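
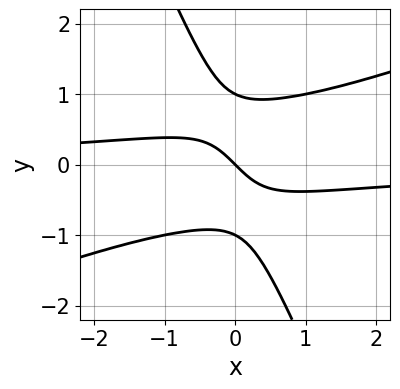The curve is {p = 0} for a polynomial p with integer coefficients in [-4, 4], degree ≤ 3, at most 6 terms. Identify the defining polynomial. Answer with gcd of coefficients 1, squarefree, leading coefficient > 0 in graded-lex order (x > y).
x^2*y - 2*x*y^2 - y^3 + x + y

deg p = 3. No degree-2 curve has this shape.
From the visible intercepts: among the integer gridlines, it crosses the y-axis at y ∈ {-1, 0, 1}; it crosses the x-axis at the gridline x = 0.
These observations pin down the coefficients.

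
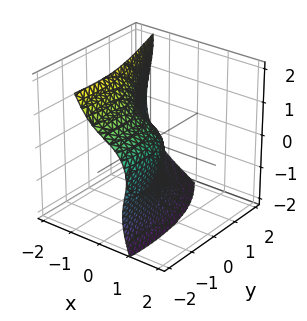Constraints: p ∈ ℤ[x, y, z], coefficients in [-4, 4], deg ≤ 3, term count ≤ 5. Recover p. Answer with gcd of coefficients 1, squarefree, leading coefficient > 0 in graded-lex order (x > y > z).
2*x^3 + 2*x*z^2 + z^3 + y^2 + 3*y

First, degree: no degree-2 surface has this shape, so deg p = 3.
Then, from the axis intercepts and sections: it crosses the y-axis at the gridline y = 0; it meets the z-axis at z = 0 (among the integer gridlines); one x-axis crossing is at x = 0.
Finally, matching integer coefficients to the picture gives p.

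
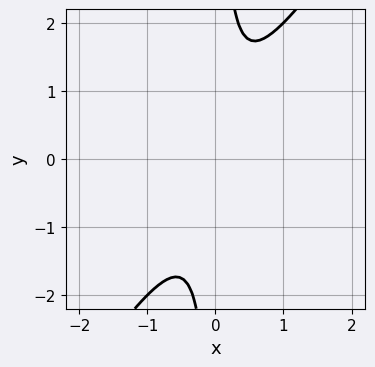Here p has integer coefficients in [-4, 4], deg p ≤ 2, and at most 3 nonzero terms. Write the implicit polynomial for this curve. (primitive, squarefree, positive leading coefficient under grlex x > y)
3*x^2 - 2*x*y + 1

The degree is 2 — no degree-1 curve has this shape.
Observable constraints: it misses every integer gridline on the y-axis; it misses every integer gridline on the x-axis.
Solving for integer coefficients yields p as stated.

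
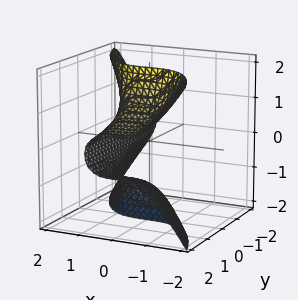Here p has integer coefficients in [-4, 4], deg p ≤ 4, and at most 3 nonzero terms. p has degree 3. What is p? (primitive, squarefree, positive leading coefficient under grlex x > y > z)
3*x^3 + 3*y*z^2 - 2

1. Degree: a generic line meets the surface in up to 3 points, so deg p = 3.
2. From the visible intercepts: no z-intercept at any integer in the box; no y-intercept at any integer in the box.
3. Solving for integer coefficients yields p as stated.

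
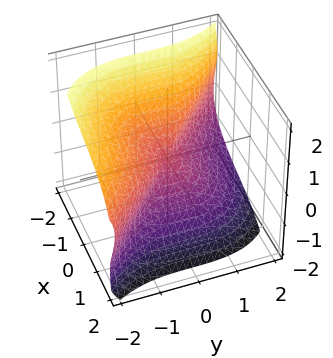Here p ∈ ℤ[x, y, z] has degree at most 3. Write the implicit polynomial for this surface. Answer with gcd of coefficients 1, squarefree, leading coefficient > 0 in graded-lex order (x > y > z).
x^3 + 2*x*z^2 + y^3 + 2*z^3

The degree is 3 — a generic line meets the surface in up to 3 points.
Checking where it meets the axes: one x-axis crossing is at x = 0; it meets the y-axis at y = 0 (among the integer gridlines); it meets the z-axis at z = 0 (among the integer gridlines).
These observations pin down the coefficients.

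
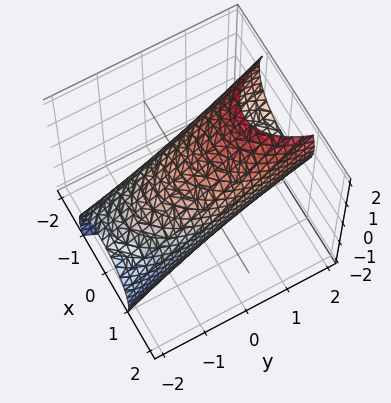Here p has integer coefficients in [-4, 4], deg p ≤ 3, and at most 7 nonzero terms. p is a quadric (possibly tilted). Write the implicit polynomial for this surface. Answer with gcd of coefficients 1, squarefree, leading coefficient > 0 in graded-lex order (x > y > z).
(a) The degree is 2 — no degree-1 surface has this shape.
(b) Reading off the gridlines: the x-axis gridline crossings are at x ∈ {-1, 1}.
(c) Fitting integer coefficients to these (and the overall shape) gives p.

3*x^2 + y^2 - 3*y*z + 2*z^2 - 3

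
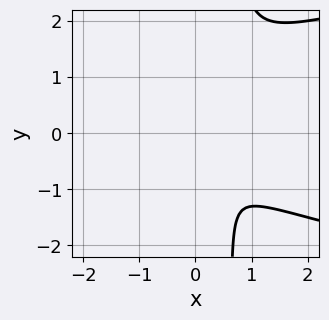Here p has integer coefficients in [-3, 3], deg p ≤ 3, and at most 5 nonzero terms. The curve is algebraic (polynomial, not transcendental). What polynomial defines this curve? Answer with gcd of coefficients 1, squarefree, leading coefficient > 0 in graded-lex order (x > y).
3*x*y^2 - 3*x^2 - x*y - 2*y^2

1. The degree is 3 — no degree-2 curve has this shape.
2. Putting this together gives p.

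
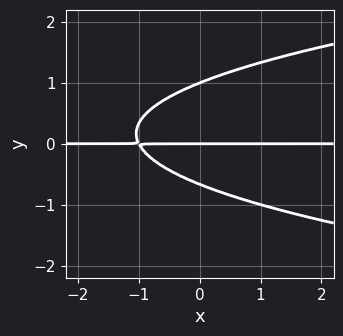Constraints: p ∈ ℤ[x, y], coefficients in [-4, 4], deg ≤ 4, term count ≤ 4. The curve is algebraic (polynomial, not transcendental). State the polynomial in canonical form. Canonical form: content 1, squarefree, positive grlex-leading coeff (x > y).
3*y^3 - 2*x*y - y^2 - 2*y

(a) The degree is 3 — no degree-2 curve has this shape.
(b) From the axis intercepts and sections: the y-axis gridline crossings are at y ∈ {0, 1}; every point of the x-axis in the box is on the curve.
(c) These observations pin down the coefficients.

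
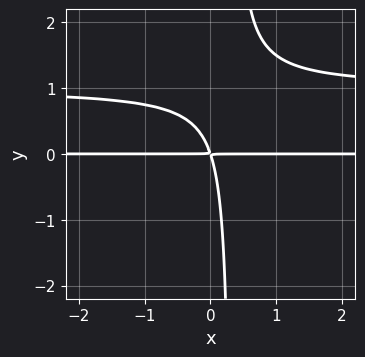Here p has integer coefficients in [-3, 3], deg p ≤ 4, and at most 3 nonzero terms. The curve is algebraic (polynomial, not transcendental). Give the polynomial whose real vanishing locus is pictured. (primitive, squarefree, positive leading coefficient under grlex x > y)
3*x*y^2 - 3*x*y - y^2

1. deg p = 3. A generic line meets the curve in up to 3 points.
2. Against the integer gridlines: the visible x-axis segment lies entirely on the curve.
3. Assembling these constraints gives the stated polynomial.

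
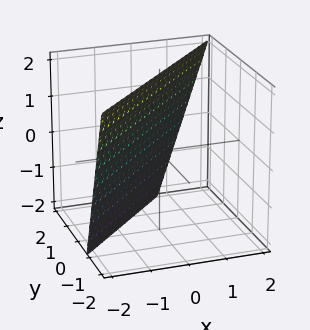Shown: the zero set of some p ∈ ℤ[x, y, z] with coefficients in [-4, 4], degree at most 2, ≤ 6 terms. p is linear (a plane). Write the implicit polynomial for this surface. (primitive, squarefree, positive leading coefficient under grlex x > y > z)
3*x - 3*y - z + 2

(a) Degree: the surface is flat (a plane), so deg p = 1.
(b) From the axis intercepts and sections: it crosses the z-axis at the gridline z = 2.
(c) Assembling these constraints gives the stated polynomial.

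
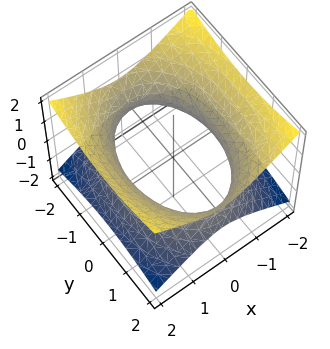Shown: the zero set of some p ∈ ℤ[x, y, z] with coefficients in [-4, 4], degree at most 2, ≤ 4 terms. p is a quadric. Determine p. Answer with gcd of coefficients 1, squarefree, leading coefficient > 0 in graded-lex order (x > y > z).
2*x^2 + y^2 - 3*z^2 - 3

(a) Degree: one connected sheet with a waist; a quadric, so deg p = 2.
(b) Symmetries: the x ↦ −x reflection is a symmetry, so x appears only in even powers; it's symmetric under y → −y, forcing even powers of y; mirror symmetry z ↦ −z ⇒ only even powers of z.
(c) Observable constraints: the surface avoids every integer z-axis point in the box.
(d) Together with the visible shape, these determine p as stated.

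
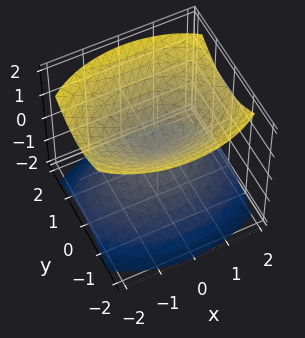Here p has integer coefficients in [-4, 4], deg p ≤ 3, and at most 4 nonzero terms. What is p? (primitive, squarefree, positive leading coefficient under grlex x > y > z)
x^2 + 2*y^2 - 2*z^2

First, I count 2 distinct pieces.
Next, deg p = 2.
Next, symmetries: the x ↦ −x reflection is a symmetry, so x appears only in even powers; the y ↦ −y reflection is a symmetry, so y appears only in even powers; the z ↦ −z reflection is a symmetry, so z appears only in even powers.
Next, against the integer gridlines: one y-axis crossing is at y = 0; it crosses the z-axis at the gridline z = 0.
Finally, these observations pin down the coefficients.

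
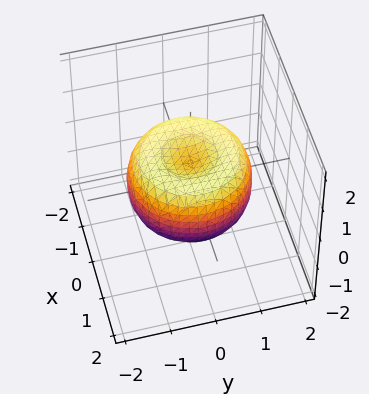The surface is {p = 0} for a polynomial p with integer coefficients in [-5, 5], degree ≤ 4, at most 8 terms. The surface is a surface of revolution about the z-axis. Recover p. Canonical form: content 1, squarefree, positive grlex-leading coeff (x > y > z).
First, the degree is 4 — the shape is more complex than any degree-3 surface.
Next, symmetry: every cross-section ⟂ z is a circle, so x, y appear only via x² + y².
Then, observable constraints: a circular section at z = 0 has radius between 1 and 2.
Finally, solving for integer coefficients yields p as stated.

2*x^4 + 4*x^2*y^2 + 2*y^4 - 3*x^2 - 3*y^2 + 3*z^2 - 1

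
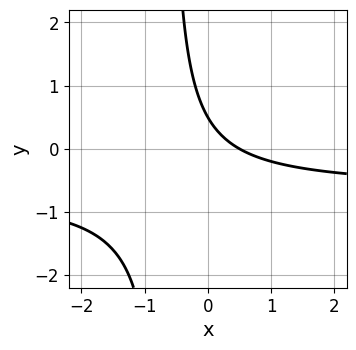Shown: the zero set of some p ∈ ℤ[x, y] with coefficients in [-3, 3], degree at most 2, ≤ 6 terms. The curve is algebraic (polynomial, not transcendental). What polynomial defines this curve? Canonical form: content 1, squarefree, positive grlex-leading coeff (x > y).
3*x*y + 2*x + 2*y - 1

Degree: a generic line meets the curve in up to 2 points, so deg p = 2.
Matching integer coefficients to the picture gives p.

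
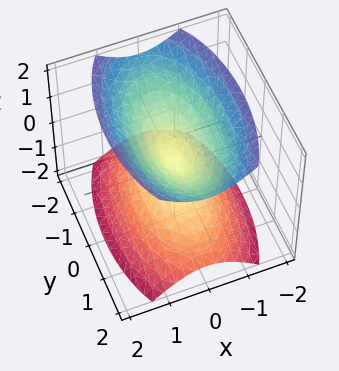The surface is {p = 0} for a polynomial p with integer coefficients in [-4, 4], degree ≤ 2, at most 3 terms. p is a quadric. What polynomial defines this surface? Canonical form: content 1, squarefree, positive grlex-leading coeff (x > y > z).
First, the picture has 2 separate pieces. They look like related sheets of one shape, so recover p as a whole.
Next, degree: a double cone through the origin; a quadric, so deg p = 2.
Then, symmetries: it's symmetric under z → −z, forcing even powers of z; it's symmetric under y → −y, forcing even powers of y; mirror symmetry x ↦ −x ⇒ only even powers of x.
Then, from the axis intercepts and sections: it crosses the x-axis at the gridline x = 0; it crosses the y-axis at the gridline y = 0; it meets the z-axis at z = 0 (among the integer gridlines).
Finally, the integer polynomial consistent with all of this is the stated p.

3*x^2 + y^2 - 2*z^2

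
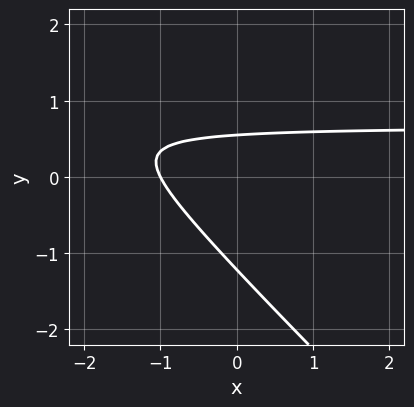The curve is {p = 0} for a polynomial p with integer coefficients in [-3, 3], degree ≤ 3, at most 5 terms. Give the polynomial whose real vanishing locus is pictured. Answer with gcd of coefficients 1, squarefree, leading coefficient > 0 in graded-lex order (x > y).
First, the degree is 2 — no degree-1 curve has this shape.
Then, observable constraints: it meets the x-axis at x = -1 (among the integer gridlines).
Finally, putting this together gives p.

3*x*y + 3*y^2 - 2*x + 2*y - 2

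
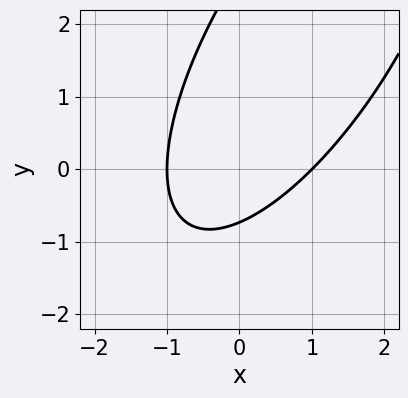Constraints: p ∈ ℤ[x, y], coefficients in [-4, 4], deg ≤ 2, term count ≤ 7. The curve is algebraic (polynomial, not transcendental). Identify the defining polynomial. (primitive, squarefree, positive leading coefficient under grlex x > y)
2*x^2 - 2*x*y + y^2 - 2*y - 2

First, degree: no degree-1 curve has this shape, so deg p = 2.
Next, from the axis intercepts and sections: the x-axis gridline crossings are at x ∈ {-1, 1}.
Finally, together with the visible shape, these determine p as stated.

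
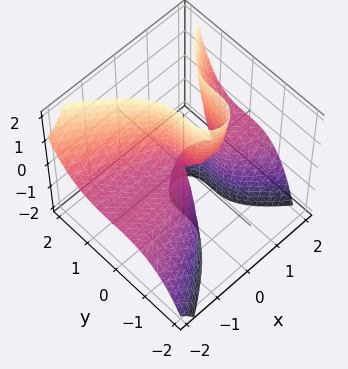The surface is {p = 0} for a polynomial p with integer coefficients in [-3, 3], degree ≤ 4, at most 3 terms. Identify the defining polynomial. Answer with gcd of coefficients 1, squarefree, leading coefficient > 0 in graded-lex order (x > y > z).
x^2*z - y^3 - x*z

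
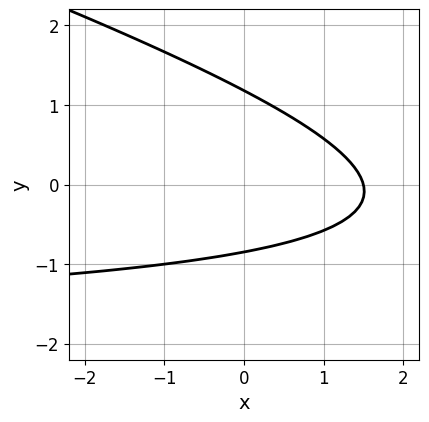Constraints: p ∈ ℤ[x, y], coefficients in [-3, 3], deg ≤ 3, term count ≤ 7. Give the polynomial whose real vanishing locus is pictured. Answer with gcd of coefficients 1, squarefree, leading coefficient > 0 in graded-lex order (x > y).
First, deg p = 2. The shape is more complex than any degree-1 curve.
Finally, solving for integer coefficients yields p as stated.

x*y + 3*y^2 + 2*x - y - 3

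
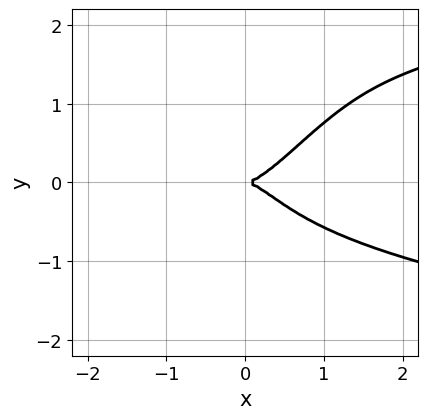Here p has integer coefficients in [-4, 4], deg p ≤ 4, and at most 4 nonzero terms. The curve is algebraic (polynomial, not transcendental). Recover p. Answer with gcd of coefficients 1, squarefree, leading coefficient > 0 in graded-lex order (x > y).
First, the degree is 4 — the shape is more complex than any degree-3 curve.
Next, from the axis intercepts and sections: one x-axis crossing is at x = 0; it crosses the y-axis at the gridline y = 0.
Finally, fitting integer coefficients to these (and the overall shape) gives p.

3*x^2*y^2 - 2*x*y^3 - 2*x^3 + 2*y^2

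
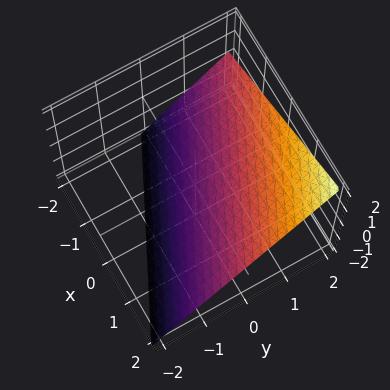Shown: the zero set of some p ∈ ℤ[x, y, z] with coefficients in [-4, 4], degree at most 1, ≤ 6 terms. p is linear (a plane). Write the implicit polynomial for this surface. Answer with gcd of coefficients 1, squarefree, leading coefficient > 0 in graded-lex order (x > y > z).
x + 2*y - 2*z - 2

1. deg p = 1.
2. From the axis intercepts and sections: it crosses the x-axis at the gridline x = 2; one z-axis crossing is at z = -1.
3. Assembling these constraints gives the stated polynomial.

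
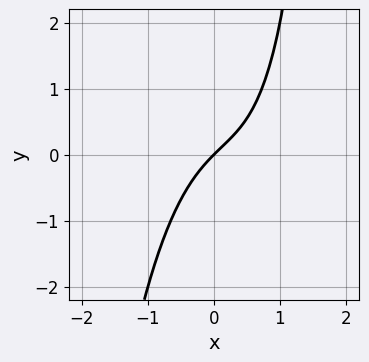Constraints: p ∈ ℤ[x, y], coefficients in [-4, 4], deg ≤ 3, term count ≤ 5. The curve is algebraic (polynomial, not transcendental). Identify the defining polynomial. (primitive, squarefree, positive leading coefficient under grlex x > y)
3*x^3 - 2*x^2 + x*y + 3*x - 3*y

1. Degree: the shape is more complex than any degree-2 curve, so deg p = 3.
2. Against the integer gridlines: one y-axis crossing is at y = 0; it crosses the x-axis at the gridline x = 0.
3. Together with the visible shape, these determine p as stated.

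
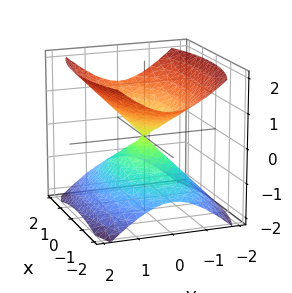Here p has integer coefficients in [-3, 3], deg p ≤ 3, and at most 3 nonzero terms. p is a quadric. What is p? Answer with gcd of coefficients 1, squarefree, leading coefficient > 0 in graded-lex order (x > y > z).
x^2 + 3*y^2 - 3*z^2

The picture has 2 separate pieces. They look like related sheets of one shape, so recover p as a whole.
The degree is 2 — a double cone through the origin; a quadric.
Symmetries: mirror symmetry x ↦ −x ⇒ only even powers of x; mirror symmetry y ↦ −y ⇒ only even powers of y; the z ↦ −z reflection is a symmetry, so z appears only in even powers.
From the axis intercepts and sections: it crosses the x-axis at the gridline x = 0; it meets the z-axis at z = 0 (among the integer gridlines).
Solving for integer coefficients yields p as stated.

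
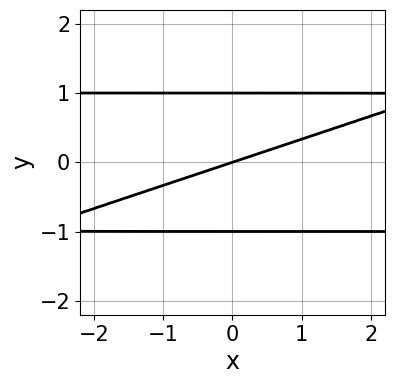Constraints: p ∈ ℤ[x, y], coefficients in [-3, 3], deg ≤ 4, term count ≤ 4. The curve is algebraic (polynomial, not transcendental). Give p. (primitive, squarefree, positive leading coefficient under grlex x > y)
(a) Degree: no degree-2 curve has this shape, so deg p = 3.
(b) Checking where it meets the axes: it meets the x-axis at x = 0 (among the integer gridlines); among the integer gridlines, it crosses the y-axis at y ∈ {-1, 0, 1}.
(c) Fitting integer coefficients to these (and the overall shape) gives p.

x*y^2 - 3*y^3 - x + 3*y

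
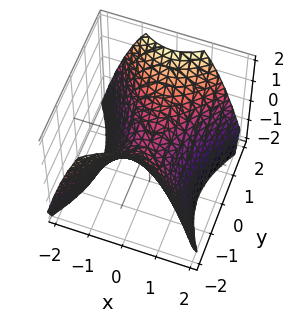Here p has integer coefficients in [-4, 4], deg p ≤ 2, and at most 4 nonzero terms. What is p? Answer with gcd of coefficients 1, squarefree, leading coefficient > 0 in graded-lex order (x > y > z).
(a) The degree is 2 — a saddle surface; a quadric.
(b) Symmetries: the x ↦ −x reflection is a symmetry, so x appears only in even powers; it's symmetric under y → −y, forcing even powers of y.
(c) Against the integer gridlines: it meets the z-axis at z = 0 (among the integer gridlines); it crosses the x-axis at the gridline x = 0; one y-axis crossing is at y = 0.
(d) Assembling these constraints gives the stated polynomial.

3*x^2 - 2*y^2 + 3*z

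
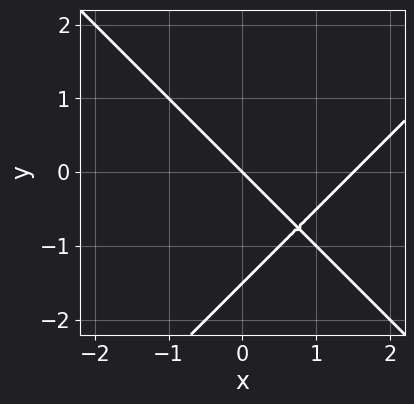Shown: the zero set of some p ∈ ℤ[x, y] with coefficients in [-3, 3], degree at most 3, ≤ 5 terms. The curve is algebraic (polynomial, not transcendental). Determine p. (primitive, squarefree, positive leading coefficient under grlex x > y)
2*x^2 - 2*y^2 - 3*x - 3*y

First, deg p = 2. The shape is more complex than any degree-1 curve.
Next, reading off the gridlines: it meets the y-axis at y = 0 (among the integer gridlines); it crosses the x-axis at the gridline x = 0.
Finally, solving for integer coefficients yields p as stated.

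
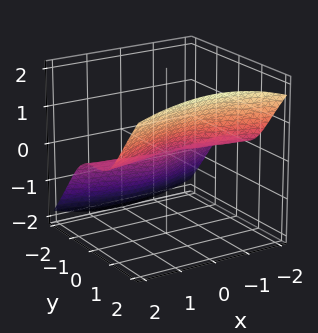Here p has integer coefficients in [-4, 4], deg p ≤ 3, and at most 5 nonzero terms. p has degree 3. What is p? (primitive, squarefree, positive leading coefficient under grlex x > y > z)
x^2*z - 2*y^3 + 2*z^3

deg p = 3. The shape is more complex than any degree-2 surface.
Observable constraints: every point of the x-axis in the box is on the surface; one y-axis crossing is at y = 0.
Together with the visible shape, these determine p as stated.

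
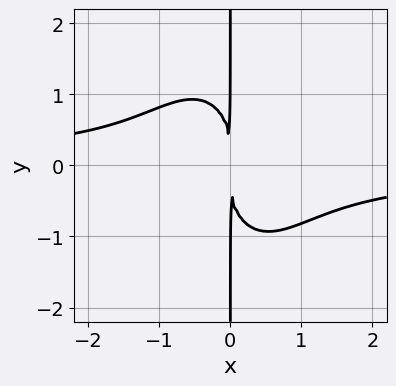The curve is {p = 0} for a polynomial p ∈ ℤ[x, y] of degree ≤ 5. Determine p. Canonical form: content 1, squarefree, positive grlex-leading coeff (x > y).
Degree: a generic line meets the curve in up to 4 points, so deg p = 4.
Observable constraints: the visible y-axis segment lies entirely on the curve.
Assembling these constraints gives the stated polynomial.

3*x^3*y + x*y^3 + 3*x^2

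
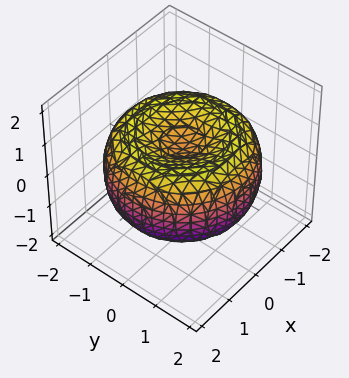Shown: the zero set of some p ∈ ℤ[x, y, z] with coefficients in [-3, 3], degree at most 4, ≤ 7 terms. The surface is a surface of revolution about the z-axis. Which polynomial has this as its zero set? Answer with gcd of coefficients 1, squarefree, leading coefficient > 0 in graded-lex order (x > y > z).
x^4 + 2*x^2*y^2 + y^4 - 3*x^2 - 3*y^2 + 3*z^2 - 1

(a) deg p = 4. The shape is more complex than any degree-3 surface.
(b) Symmetries: the surface is invariant under rotation about z: p = q(x² + y², z).
(c) Reading off the gridlines: a circular section at z = -1 has radius exactly 1.
(d) Putting this together gives p.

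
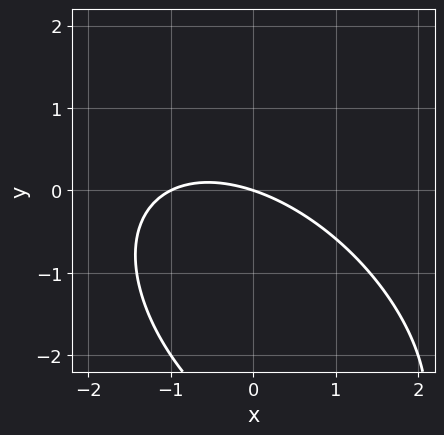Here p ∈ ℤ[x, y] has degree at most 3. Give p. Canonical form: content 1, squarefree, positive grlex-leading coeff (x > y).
x^2 + x*y + y^2 + x + 3*y

deg p = 2.
Observable constraints: among the integer gridlines, it crosses the x-axis at x ∈ {-1, 0}; one y-axis crossing is at y = 0.
Fitting integer coefficients to these (and the overall shape) gives p.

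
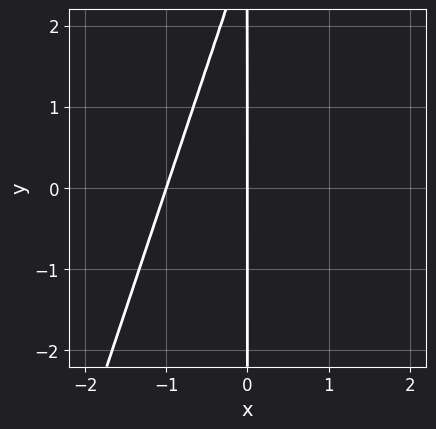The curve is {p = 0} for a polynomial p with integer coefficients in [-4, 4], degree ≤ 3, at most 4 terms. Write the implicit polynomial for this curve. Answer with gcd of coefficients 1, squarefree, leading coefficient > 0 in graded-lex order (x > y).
Degree: the shape is more complex than any degree-1 curve, so deg p = 2.
Against the integer gridlines: the visible y-axis segment lies entirely on the curve; among the integer gridlines, it crosses the x-axis at x ∈ {-1, 0}.
Solving for integer coefficients yields p as stated.

3*x^2 - x*y + 3*x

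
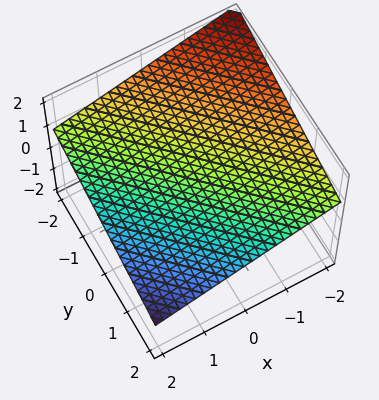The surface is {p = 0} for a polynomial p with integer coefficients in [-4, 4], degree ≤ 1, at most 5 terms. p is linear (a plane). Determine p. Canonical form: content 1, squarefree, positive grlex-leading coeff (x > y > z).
x + y + 3*z - 2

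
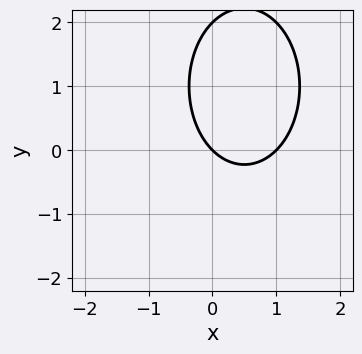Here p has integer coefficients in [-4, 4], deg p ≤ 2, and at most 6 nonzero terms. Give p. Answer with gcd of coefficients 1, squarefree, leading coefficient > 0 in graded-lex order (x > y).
(a) Degree: the shape is more complex than any degree-1 curve, so deg p = 2.
(b) Reading off the gridlines: the y-axis gridline crossings are at y ∈ {0, 2}; among the integer gridlines, it crosses the x-axis at x ∈ {0, 1}.
(c) Fitting integer coefficients to these (and the overall shape) gives p.

2*x^2 + y^2 - 2*x - 2*y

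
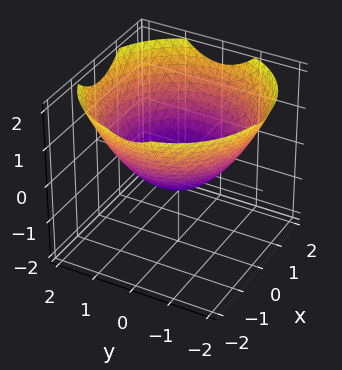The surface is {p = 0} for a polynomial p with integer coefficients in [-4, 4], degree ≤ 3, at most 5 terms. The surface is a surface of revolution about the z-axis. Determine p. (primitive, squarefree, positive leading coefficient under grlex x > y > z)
x^2 + y^2 - 2*z - 1

(a) deg p = 2. A generic line meets the surface in up to 2 points.
(b) Symmetries: rotational symmetry about the z-axis ⇒ p depends on x, y only through x² + y².
(c) From the axis intercepts and sections: a circular section at z = 0 has radius exactly 1; the x-axis gridline crossings are at x ∈ {-1, 1}; the y-axis gridline crossings are at y ∈ {-1, 1}.
(d) Assembling these constraints gives the stated polynomial.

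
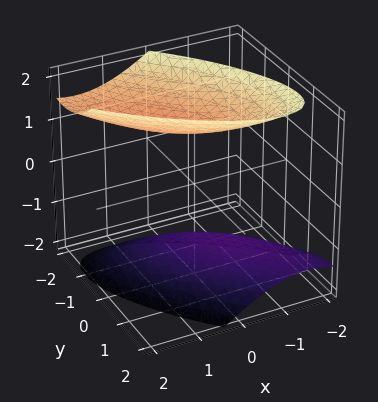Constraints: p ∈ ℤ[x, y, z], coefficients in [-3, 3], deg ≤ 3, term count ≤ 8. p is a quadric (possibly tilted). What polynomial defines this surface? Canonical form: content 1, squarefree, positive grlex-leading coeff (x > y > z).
2*x^2 + 3*x*y + 2*y^2 + y*z - 2*z^2 + 3

First, I count 2 distinct pieces.
Next, degree: the shape is more complex than any degree-1 surface, so deg p = 2.
Next, from the visible intercepts: it misses every integer gridline on the x-axis; no y-intercept at any integer in the box.
Finally, solving for integer coefficients yields p as stated.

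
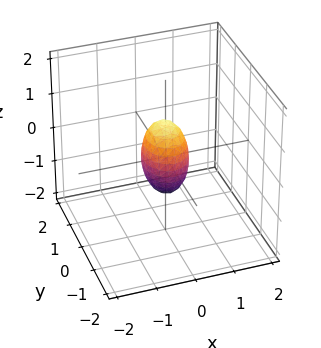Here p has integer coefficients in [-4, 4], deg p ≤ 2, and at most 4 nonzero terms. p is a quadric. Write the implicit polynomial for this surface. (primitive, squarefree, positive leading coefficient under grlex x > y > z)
1. Degree: a closed, bounded, convex surface; a quadric, so deg p = 2.
2. Symmetries: it's symmetric under y → −y, forcing even powers of y; mirror symmetry z ↦ −z ⇒ only even powers of z; it's symmetric under x → −x, forcing even powers of x.
3. Observable constraints: among the integer gridlines, it crosses the z-axis at z ∈ {-1, 1}.
4. The integer polynomial consistent with all of this is the stated p.

3*x^2 + 2*y^2 + z^2 - 1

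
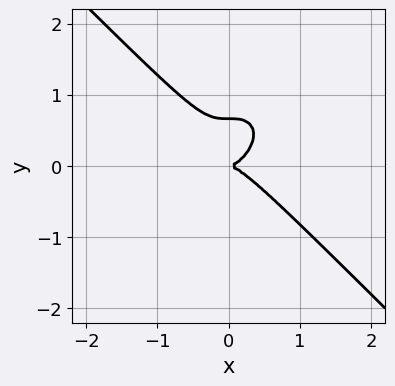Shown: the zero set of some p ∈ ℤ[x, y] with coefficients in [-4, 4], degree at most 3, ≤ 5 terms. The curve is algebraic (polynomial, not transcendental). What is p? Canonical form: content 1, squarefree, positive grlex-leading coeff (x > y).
3*x^3 + 3*y^3 - 2*y^2

(a) The degree is 3 — a generic line meets the curve in up to 3 points.
(b) Against the integer gridlines: one x-axis crossing is at x = 0; it crosses the y-axis at the gridline y = 0.
(c) Fitting integer coefficients to these (and the overall shape) gives p.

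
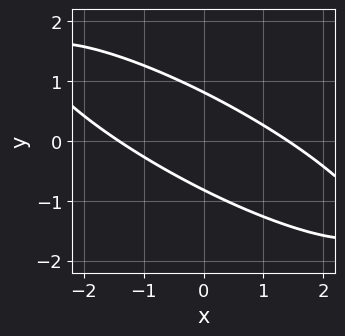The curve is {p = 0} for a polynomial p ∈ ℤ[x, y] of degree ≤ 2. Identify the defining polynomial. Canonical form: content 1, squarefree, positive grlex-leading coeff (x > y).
(a) The degree is 2 — a generic line meets the curve in up to 2 points.
(b) Solving for integer coefficients yields p as stated.

x^2 + 3*x*y + 3*y^2 - 2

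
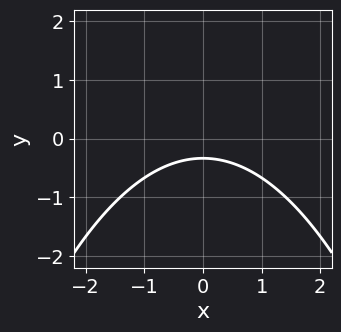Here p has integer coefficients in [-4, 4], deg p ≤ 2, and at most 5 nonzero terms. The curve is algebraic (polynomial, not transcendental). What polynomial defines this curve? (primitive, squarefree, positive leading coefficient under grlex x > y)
x^2 + 3*y + 1

(a) deg p = 2. A generic line meets the curve in up to 2 points.
(b) Symmetries: it's symmetric under x → −x, forcing even powers of x.
(c) From the visible intercepts: the curve avoids every integer x-axis point in the box.
(d) Solving for integer coefficients yields p as stated.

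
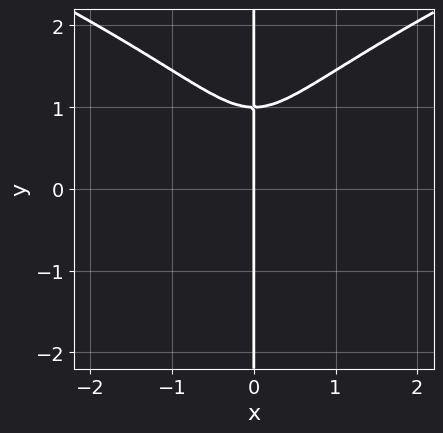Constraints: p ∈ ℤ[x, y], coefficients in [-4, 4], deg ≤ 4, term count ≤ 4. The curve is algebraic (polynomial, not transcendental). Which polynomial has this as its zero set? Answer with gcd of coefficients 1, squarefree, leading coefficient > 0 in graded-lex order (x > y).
2*x*y^3 - 3*x^3 - x*y^2 - x

1. Degree: a generic line meets the curve in up to 4 points, so deg p = 4.
2. Reading off the gridlines: it crosses the x-axis at the gridline x = 0; every point of the y-axis in the box is on the curve.
3. Matching integer coefficients to the picture gives p.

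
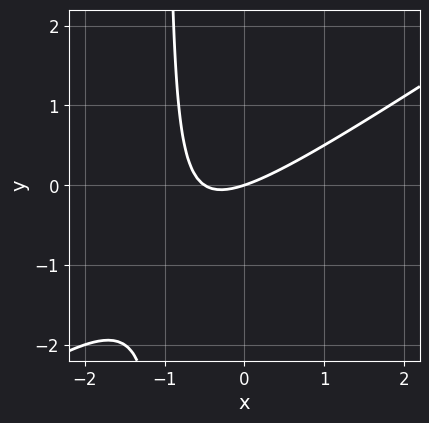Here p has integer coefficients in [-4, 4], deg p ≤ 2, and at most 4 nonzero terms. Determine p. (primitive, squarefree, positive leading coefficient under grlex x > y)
(a) The degree is 2 — no degree-1 curve has this shape.
(b) From the visible intercepts: it crosses the y-axis at the gridline y = 0; it crosses the x-axis at the gridline x = 0.
(c) These observations pin down the coefficients.

2*x^2 - 3*x*y + x - 3*y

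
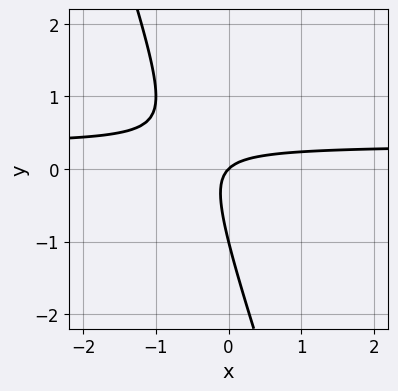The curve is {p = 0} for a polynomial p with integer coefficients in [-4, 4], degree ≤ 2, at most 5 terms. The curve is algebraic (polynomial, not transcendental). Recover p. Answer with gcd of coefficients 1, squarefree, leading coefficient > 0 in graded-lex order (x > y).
3*x*y + y^2 - x + y

First, deg p = 2. No degree-1 curve has this shape.
Next, checking where it meets the axes: it crosses the x-axis at the gridline x = 0; the y-axis gridline crossings are at y ∈ {-1, 0}.
Finally, together with the visible shape, these determine p as stated.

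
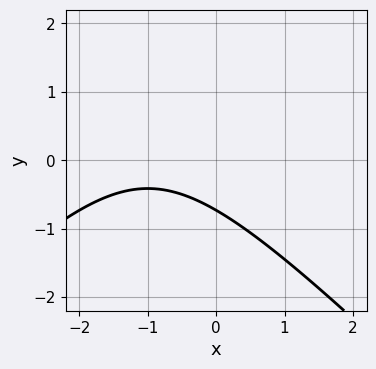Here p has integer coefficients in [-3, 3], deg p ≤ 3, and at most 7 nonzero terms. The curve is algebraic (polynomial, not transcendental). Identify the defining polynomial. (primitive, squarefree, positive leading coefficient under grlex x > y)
First, degree: a generic line meets the curve in up to 2 points, so deg p = 2.
Next, checking where it meets the axes: the curve avoids every integer x-axis point in the box.
Finally, the integer polynomial consistent with all of this is the stated p.

x^2 - y^2 + 2*x + 2*y + 2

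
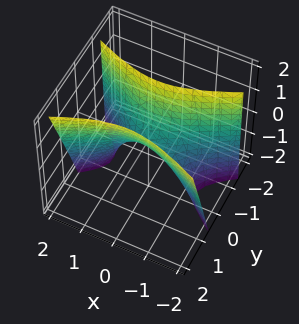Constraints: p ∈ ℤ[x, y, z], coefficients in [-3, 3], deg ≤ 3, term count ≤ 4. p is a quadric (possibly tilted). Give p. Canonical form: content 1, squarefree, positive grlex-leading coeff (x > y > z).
First, deg p = 2. A generic line meets the surface in up to 2 points.
Next, reading off the gridlines: it meets the x-axis at x = 0 (among the integer gridlines); it meets the z-axis at z = 0 (among the integer gridlines); it meets the y-axis at y = 0 (among the integer gridlines).
Finally, fitting integer coefficients to these (and the overall shape) gives p.

x^2 - 3*y^2 + y*z + z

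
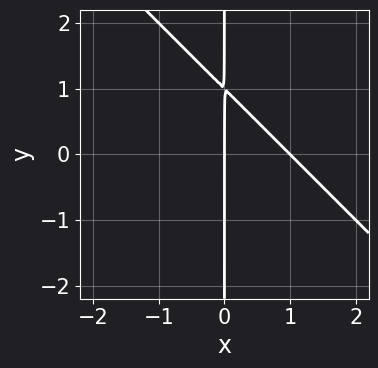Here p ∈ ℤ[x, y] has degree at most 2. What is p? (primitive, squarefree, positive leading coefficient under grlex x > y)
x^2 + x*y - x

First, the degree is 2 — no degree-1 curve has this shape.
Next, checking where it meets the axes: among the integer gridlines, it crosses the x-axis at x ∈ {0, 1}; the visible y-axis segment lies entirely on the curve.
Finally, fitting integer coefficients to these (and the overall shape) gives p.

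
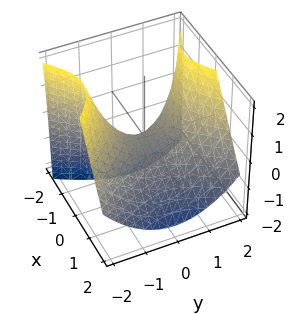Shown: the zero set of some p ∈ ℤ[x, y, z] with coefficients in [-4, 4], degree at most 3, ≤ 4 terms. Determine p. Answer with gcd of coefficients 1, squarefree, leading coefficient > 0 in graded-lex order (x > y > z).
Degree: no degree-1 surface has this shape, so deg p = 2.
Against the integer gridlines: one z-axis crossing is at z = 0; one x-axis crossing is at x = 0; it meets the y-axis at y = 0 (among the integer gridlines).
These observations pin down the coefficients.

3*x^2 + 2*x*z - 2*y^2 + 3*z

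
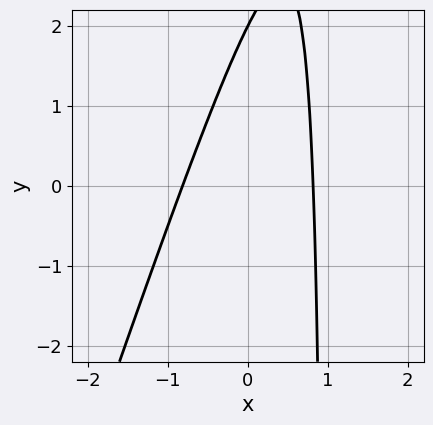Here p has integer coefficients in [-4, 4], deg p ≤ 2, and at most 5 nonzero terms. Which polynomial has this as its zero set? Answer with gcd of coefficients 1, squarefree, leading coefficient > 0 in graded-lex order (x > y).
3*x^2 - x*y + y - 2

(a) The degree is 2 — no degree-1 curve has this shape.
(b) Against the integer gridlines: it crosses the y-axis at the gridline y = 2.
(c) Putting this together gives p.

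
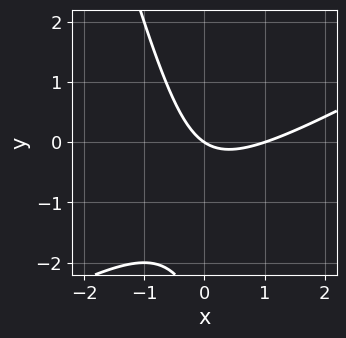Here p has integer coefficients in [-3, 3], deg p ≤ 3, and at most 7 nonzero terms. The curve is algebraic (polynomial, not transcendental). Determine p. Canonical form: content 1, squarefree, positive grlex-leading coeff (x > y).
2*x^2 - 3*x*y - y^2 - 2*x - 3*y

First, degree: a generic line meets the curve in up to 2 points, so deg p = 2.
Next, reading off the gridlines: it crosses the y-axis at the gridline y = 0; among the integer gridlines, it crosses the x-axis at x ∈ {0, 1}.
Finally, solving for integer coefficients yields p as stated.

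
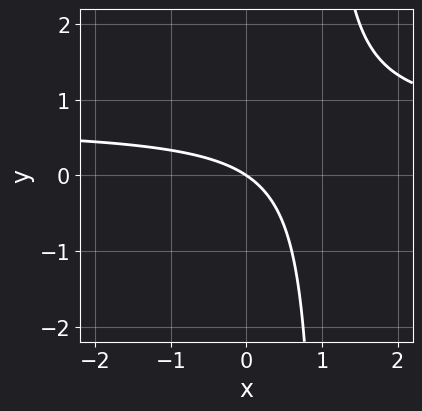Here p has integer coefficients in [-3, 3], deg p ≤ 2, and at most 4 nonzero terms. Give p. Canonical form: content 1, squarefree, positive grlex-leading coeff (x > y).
First, the degree is 2 — no degree-1 curve has this shape.
Next, reading off the gridlines: it meets the x-axis at x = 0 (among the integer gridlines); it crosses the y-axis at the gridline y = 0.
Finally, the integer polynomial consistent with all of this is the stated p.

3*x*y - 2*x - 3*y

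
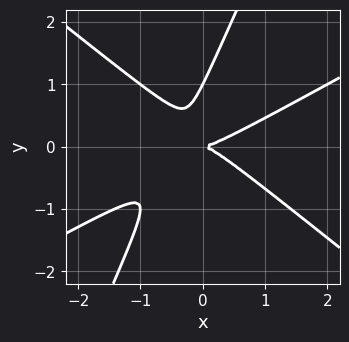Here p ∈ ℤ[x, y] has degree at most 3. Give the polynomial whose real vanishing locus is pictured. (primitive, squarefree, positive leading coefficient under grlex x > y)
Degree: a generic line meets the curve in up to 3 points, so deg p = 3.
Checking where it meets the axes: the y-axis gridline crossings are at y ∈ {0, 1}; it meets the x-axis at x = 0 (among the integer gridlines).
Matching integer coefficients to the picture gives p.

x^3 - x^2*y - 2*x*y^2 + y^3 - y^2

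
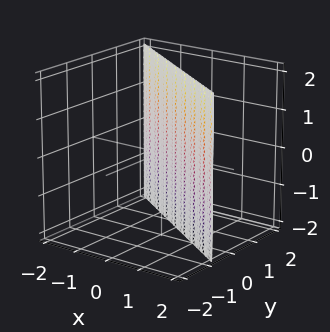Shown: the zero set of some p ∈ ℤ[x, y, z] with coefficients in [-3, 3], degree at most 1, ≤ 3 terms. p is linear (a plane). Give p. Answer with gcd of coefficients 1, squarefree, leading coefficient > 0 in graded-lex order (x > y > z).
(a) deg p = 1. Every cross-section is a straight line — this is a plane.
(b) Observable constraints: the surface avoids every integer z-axis point in the box; it crosses the x-axis at the gridline x = 1.
(c) Solving for integer coefficients yields p as stated.

2*x + 3*y - 2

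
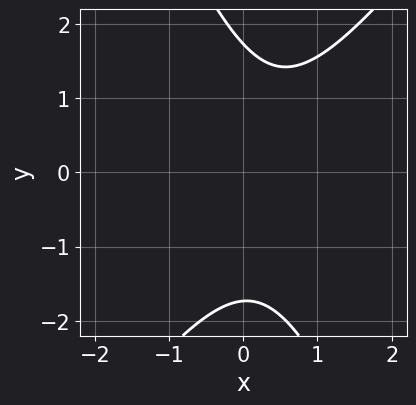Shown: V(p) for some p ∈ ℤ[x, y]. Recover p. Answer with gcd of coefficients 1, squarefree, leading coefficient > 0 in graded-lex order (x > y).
3*x^2 - x*y - y^2 - 2*x + 3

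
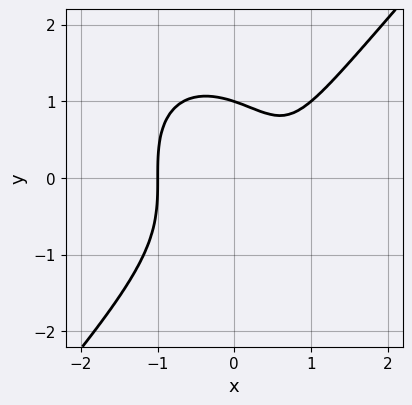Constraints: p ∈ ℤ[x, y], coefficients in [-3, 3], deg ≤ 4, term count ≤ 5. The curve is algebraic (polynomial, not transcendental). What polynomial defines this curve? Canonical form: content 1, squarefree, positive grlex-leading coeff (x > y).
3*x^3 - 2*y^3 - x^2 - 2*x + 2

1. The degree is 3 — a generic line meets the curve in up to 3 points.
2. From the axis intercepts and sections: it meets the y-axis at y = 1 (among the integer gridlines); one x-axis crossing is at x = -1.
3. The integer polynomial consistent with all of this is the stated p.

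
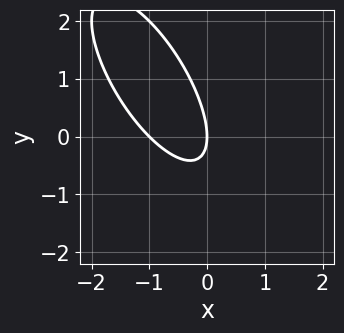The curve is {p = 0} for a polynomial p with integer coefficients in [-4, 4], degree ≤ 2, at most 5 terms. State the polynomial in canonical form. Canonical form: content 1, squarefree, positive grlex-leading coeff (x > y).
2*x^2 + 2*x*y + y^2 + 2*x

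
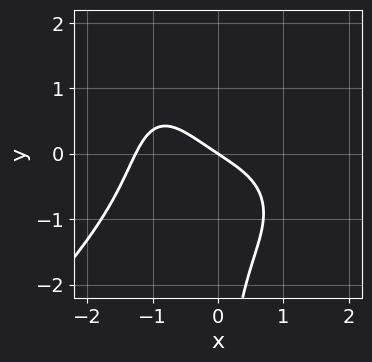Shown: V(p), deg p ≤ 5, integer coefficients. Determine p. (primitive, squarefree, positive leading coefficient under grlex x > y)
First, the degree is 4 — no degree-3 curve has this shape.
Next, checking where it meets the axes: it meets the x-axis at x = 0 (among the integer gridlines); one y-axis crossing is at y = 0.
Finally, the integer polynomial consistent with all of this is the stated p.

x^4 - x*y^3 + x*y^2 + 2*x + 3*y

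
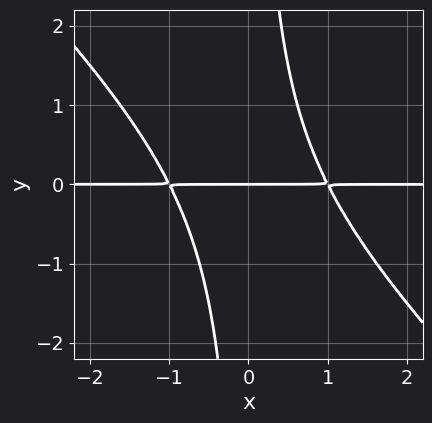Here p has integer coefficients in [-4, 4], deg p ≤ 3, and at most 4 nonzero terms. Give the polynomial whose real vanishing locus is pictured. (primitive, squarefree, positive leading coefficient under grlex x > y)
x^2*y + x*y^2 - y

(a) The degree is 3 — a generic line meets the curve in up to 3 points.
(b) Observable constraints: one y-axis crossing is at y = 0; every point of the x-axis in the box is on the curve.
(c) Assembling these constraints gives the stated polynomial.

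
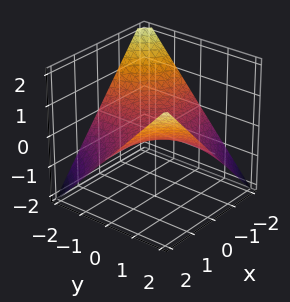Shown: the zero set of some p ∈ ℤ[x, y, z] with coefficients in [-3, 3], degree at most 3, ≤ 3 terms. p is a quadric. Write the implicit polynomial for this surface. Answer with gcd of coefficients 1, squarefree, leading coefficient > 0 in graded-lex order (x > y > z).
x*y - 2*z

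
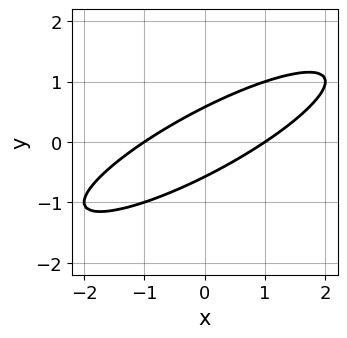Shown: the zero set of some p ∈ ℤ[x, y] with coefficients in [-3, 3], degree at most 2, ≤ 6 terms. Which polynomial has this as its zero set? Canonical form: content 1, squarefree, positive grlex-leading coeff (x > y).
(a) The degree is 2 — no degree-1 curve has this shape.
(b) Observable constraints: among the integer gridlines, it crosses the x-axis at x ∈ {-1, 1}.
(c) Fitting integer coefficients to these (and the overall shape) gives p.

x^2 - 3*x*y + 3*y^2 - 1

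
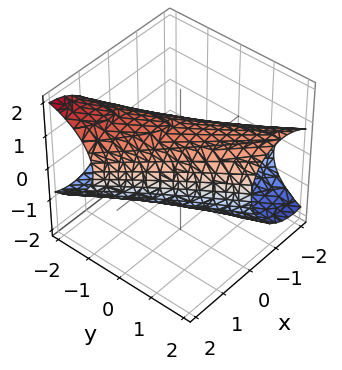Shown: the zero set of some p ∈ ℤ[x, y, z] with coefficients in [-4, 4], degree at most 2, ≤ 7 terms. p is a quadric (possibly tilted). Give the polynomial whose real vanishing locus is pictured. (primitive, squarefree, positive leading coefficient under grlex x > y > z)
2*x^2 + 3*x*y - x*z + y^2 + 2*z^2 - 3

1. The degree is 2 — a generic line meets the surface in up to 2 points.
2. Solving for integer coefficients yields p as stated.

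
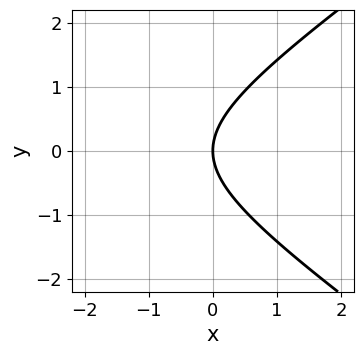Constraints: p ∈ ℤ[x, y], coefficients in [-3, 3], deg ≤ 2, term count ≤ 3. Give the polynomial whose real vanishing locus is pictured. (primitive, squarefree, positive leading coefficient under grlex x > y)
The degree is 2 — no degree-1 curve has this shape.
Symmetries: the y ↦ −y reflection is a symmetry, so y appears only in even powers.
Against the integer gridlines: it meets the y-axis at y = 0 (among the integer gridlines); one x-axis crossing is at x = 0.
The integer polynomial consistent with all of this is the stated p.

x^2 - 2*y^2 + 3*x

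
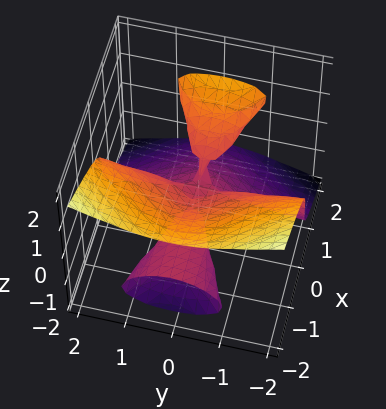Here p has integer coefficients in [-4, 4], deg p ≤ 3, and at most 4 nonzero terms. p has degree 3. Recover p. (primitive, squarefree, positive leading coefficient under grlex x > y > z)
x^2*z - x*y^2 - 3*z^3

There are 2 components. They look like related sheets of one shape, so recover p as a whole.
The degree is 3 — the shape is more complex than any degree-2 surface.
Reading off the gridlines: the visible y-axis segment lies entirely on the surface; the visible x-axis segment lies entirely on the surface.
Solving for integer coefficients yields p as stated.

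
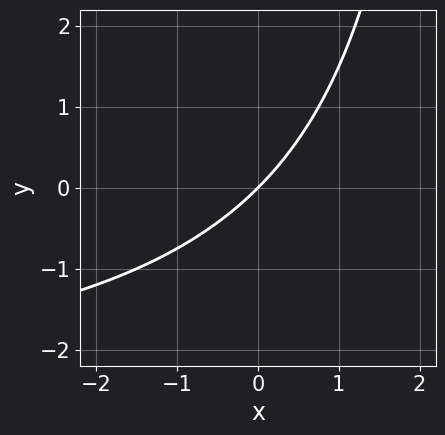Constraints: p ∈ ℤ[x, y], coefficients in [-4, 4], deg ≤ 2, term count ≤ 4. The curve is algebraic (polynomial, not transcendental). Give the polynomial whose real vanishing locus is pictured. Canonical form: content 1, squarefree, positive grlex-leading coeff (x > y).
x*y + 3*x - 3*y

1. The degree is 2 — a generic line meets the curve in up to 2 points.
2. Against the integer gridlines: it meets the x-axis at x = 0 (among the integer gridlines); one y-axis crossing is at y = 0.
3. Putting this together gives p.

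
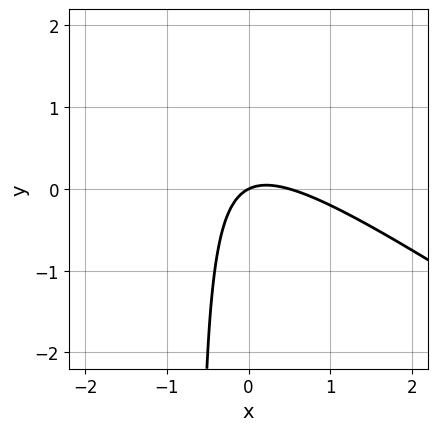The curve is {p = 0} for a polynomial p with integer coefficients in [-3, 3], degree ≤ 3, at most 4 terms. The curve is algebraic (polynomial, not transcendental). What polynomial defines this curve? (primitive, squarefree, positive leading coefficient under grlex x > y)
First, degree: the shape is more complex than any degree-1 curve, so deg p = 2.
Next, from the axis intercepts and sections: it meets the x-axis at x = 0 (among the integer gridlines); it crosses the y-axis at the gridline y = 0.
Finally, putting this together gives p.

2*x^2 + 3*x*y - x + 2*y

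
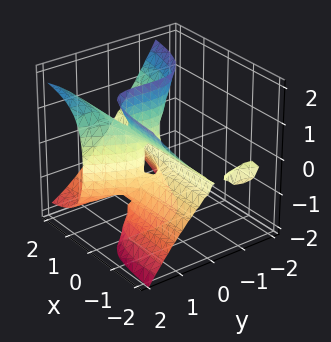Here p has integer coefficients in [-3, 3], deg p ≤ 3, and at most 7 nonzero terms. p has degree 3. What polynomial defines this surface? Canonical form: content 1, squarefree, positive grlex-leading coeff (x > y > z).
The picture has 2 separate pieces.
The degree is 3 — no degree-2 surface has this shape.
Reading off the gridlines: the visible z-axis segment lies entirely on the surface; the y-axis gridline crossings are at y ∈ {0, 1}; the visible x-axis segment lies entirely on the surface.
These observations pin down the coefficients.

3*x*y^2 - 3*x*z^2 - 2*y^3 + 3*y^2 - y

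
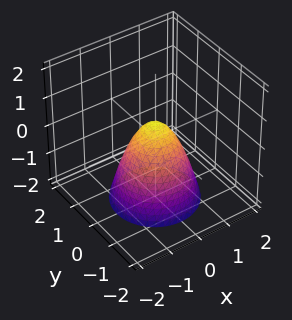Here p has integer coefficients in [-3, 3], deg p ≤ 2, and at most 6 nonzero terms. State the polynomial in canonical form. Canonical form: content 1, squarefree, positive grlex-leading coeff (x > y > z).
(a) deg p = 2. A generic line meets the surface in up to 2 points.
(b) Symmetries: rotational symmetry about the z-axis ⇒ p depends on x, y only through x² + y².
(c) Reading off the gridlines: a circular section at z = -1 has radius exactly 1.
(d) The integer polynomial consistent with all of this is the stated p.

3*x^2 + 3*y^2 + 2*z - 1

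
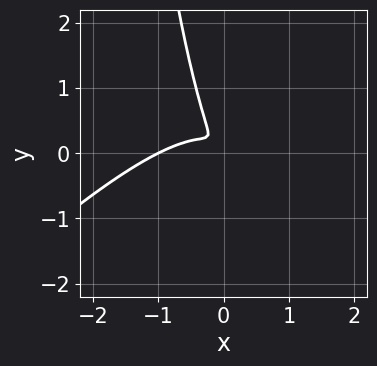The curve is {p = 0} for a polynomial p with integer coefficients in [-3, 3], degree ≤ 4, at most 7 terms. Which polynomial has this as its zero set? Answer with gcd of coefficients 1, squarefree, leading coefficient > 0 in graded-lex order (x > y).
(a) The degree is 3 — the shape is more complex than any degree-2 curve.
(b) Reading off the gridlines: it crosses the x-axis at the gridline x = -1.
(c) These observations pin down the coefficients.

2*x^3 - 2*x^2*y + 2*x^2 + 2*x*y + y^2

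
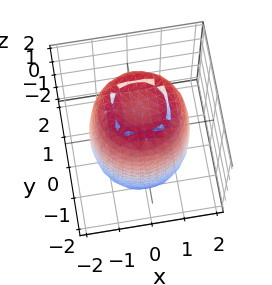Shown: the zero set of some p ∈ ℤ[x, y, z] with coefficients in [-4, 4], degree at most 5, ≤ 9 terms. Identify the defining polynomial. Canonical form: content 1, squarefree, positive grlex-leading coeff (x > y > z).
2*x^4 + 4*x^2*y^2 + 2*y^4 - 3*x^2 - 3*y^2 + z^2 - 3

The degree is 4 — a generic line meets the surface in up to 4 points.
Symmetries: every cross-section ⟂ z is a circle, so x, y appear only via x² + y².
From the axis intercepts and sections: a circular section at z = 1 has radius between 1 and 2.
Together with the visible shape, these determine p as stated.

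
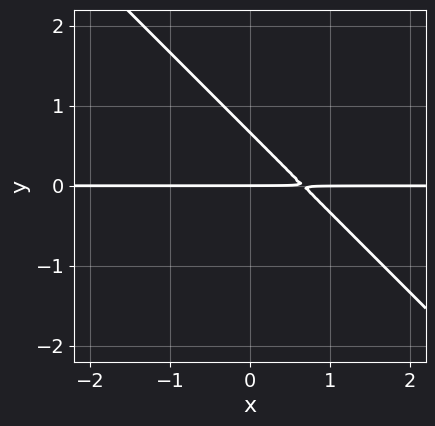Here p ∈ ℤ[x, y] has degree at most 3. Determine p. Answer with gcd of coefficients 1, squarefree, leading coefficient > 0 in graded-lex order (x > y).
3*x*y + 3*y^2 - 2*y

The degree is 2 — no degree-1 curve has this shape.
Reading off the gridlines: it crosses the y-axis at the gridline y = 0; every point of the x-axis in the box is on the curve.
These observations pin down the coefficients.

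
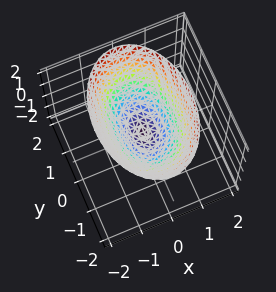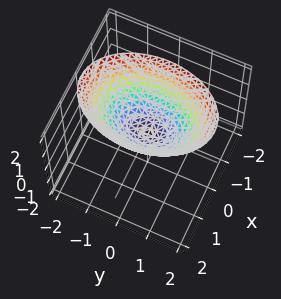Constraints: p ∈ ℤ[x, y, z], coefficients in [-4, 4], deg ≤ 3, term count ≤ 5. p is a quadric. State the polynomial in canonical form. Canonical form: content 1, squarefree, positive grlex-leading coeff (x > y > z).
First, degree: a paraboloid; a quadric, so deg p = 2.
Then, symmetries: the y ↦ −y reflection is a symmetry, so y appears only in even powers; the x ↦ −x reflection is a symmetry, so x appears only in even powers.
Next, reading off the gridlines: it crosses the y-axis at the gridline y = 0; one x-axis crossing is at x = 0; one z-axis crossing is at z = 0.
Finally, together with the visible shape, these determine p as stated.

2*x^2 + y^2 - 2*z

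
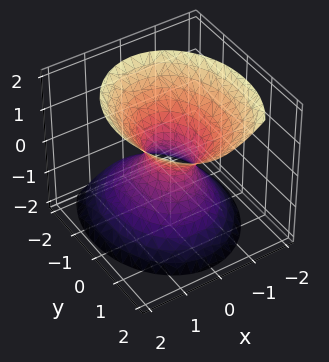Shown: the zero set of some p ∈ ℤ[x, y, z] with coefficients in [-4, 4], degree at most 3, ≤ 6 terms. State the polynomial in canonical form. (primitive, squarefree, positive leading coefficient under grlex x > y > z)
3*x^2 + 2*y^2 - y*z - 2*z^2 - 1

(a) The degree is 2 — no degree-1 surface has this shape.
(b) Reading off the gridlines: it misses every integer gridline on the z-axis.
(c) Together with the visible shape, these determine p as stated.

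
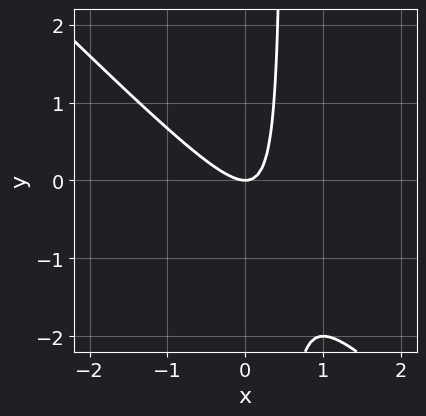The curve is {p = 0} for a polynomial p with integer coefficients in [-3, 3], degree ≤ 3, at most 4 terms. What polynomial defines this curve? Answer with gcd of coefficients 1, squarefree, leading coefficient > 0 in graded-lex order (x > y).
2*x^2 + 2*x*y - y

First, the degree is 2 — a generic line meets the curve in up to 2 points.
Next, checking where it meets the axes: it crosses the y-axis at the gridline y = 0; it meets the x-axis at x = 0 (among the integer gridlines).
Finally, assembling these constraints gives the stated polynomial.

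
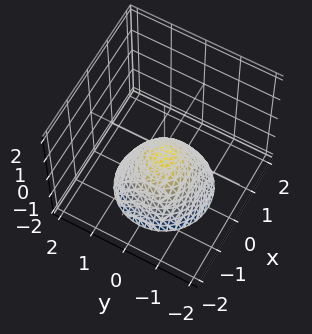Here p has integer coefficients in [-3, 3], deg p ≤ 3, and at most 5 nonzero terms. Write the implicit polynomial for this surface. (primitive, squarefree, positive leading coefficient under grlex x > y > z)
First, deg p = 2. A generic line meets the surface in up to 2 points.
Then, symmetries: rotational symmetry about the z-axis ⇒ p depends on x, y only through x² + y².
Then, against the integer gridlines: a circular section at z = -1 has radius between 0 and 1; no y-intercept at any integer in the box.
Finally, putting this together gives p.

3*x^2 + 3*y^2 + 3*z + 1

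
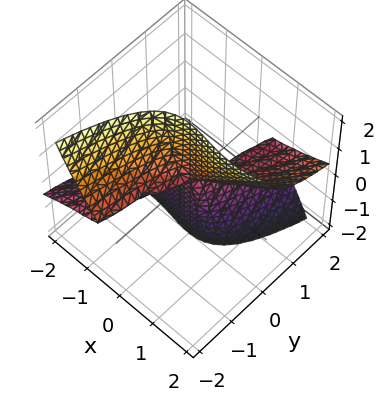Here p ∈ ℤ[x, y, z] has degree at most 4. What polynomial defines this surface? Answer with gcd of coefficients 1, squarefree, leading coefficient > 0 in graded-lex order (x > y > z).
Degree: a generic line meets the surface in up to 3 points, so deg p = 3.
Against the integer gridlines: the visible y-axis segment lies entirely on the surface; the visible z-axis segment lies entirely on the surface; it crosses the x-axis at the gridline x = 0.
These observations pin down the coefficients.

2*x^3 - x^2*y - 2*x^2*z - 2*x*y*z - 3*y*z^2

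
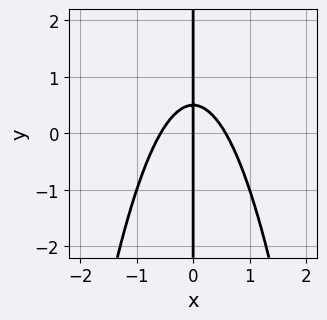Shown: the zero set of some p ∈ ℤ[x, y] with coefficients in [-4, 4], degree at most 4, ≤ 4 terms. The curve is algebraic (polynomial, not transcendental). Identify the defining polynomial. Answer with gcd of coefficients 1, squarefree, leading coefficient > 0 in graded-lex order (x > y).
3*x^3 + 2*x*y - x

First, the degree is 3 — a generic line meets the curve in up to 3 points.
Then, observable constraints: one x-axis crossing is at x = 0; the visible y-axis segment lies entirely on the curve.
Finally, these observations pin down the coefficients.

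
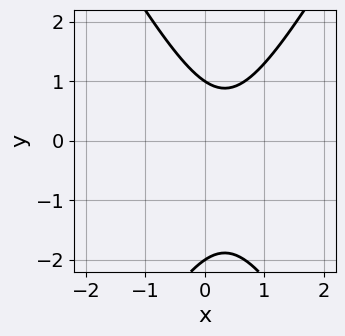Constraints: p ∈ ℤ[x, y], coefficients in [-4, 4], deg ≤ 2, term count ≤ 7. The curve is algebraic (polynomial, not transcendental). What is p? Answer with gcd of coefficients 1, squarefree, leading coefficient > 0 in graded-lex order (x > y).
3*x^2 - y^2 - 2*x - y + 2

Degree: a generic line meets the curve in up to 2 points, so deg p = 2.
From the axis intercepts and sections: the y-axis gridline crossings are at y ∈ {-2, 1}; the curve avoids every integer x-axis point in the box.
Putting this together gives p.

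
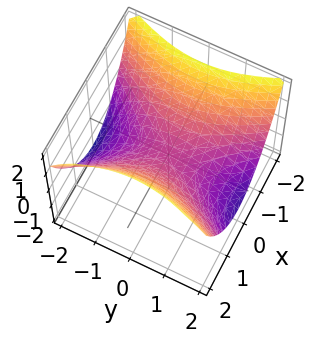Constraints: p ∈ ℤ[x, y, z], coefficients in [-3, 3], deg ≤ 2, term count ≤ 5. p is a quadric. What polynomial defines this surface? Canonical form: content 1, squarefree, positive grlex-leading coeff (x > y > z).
2*x^2 - y^2 - 3*z

The degree is 2 — a saddle surface; a quadric.
Symmetries: mirror symmetry x ↦ −x ⇒ only even powers of x; it's symmetric under y → −y, forcing even powers of y.
Against the integer gridlines: it crosses the z-axis at the gridline z = 0; it crosses the y-axis at the gridline y = 0; one x-axis crossing is at x = 0.
Matching integer coefficients to the picture gives p.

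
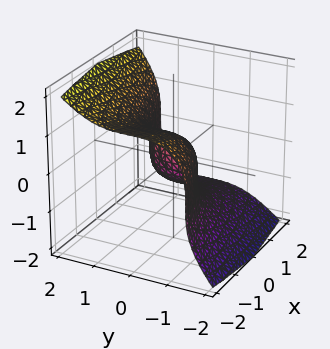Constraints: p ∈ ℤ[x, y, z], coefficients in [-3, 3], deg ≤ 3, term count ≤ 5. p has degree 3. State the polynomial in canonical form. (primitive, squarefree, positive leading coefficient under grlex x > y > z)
(a) The degree is 3 — no degree-2 surface has this shape.
(b) Checking where it meets the axes: one z-axis crossing is at z = 0; it crosses the y-axis at the gridline y = 0; one x-axis crossing is at x = 0.
(c) The integer polynomial consistent with all of this is the stated p.

2*y^3 - 2*z^3 - 3*x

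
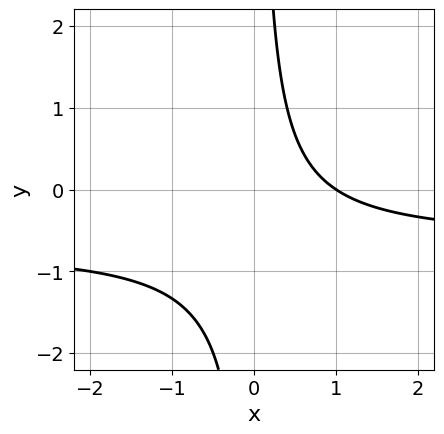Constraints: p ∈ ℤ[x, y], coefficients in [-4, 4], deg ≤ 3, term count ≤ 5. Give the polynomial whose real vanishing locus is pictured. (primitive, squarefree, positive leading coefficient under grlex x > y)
3*x*y + 2*x - 2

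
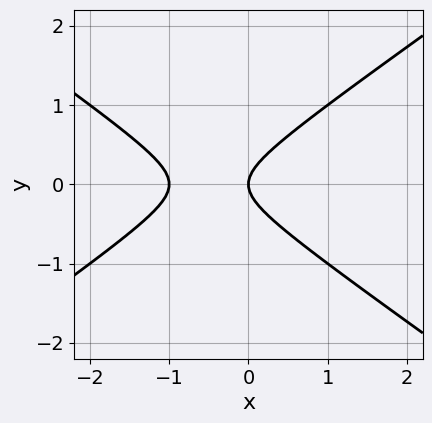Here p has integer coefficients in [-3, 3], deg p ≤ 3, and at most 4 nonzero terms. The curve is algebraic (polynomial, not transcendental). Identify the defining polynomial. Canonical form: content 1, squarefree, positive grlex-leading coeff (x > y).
(a) deg p = 2. A generic line meets the curve in up to 2 points.
(b) Symmetries: mirror symmetry y ↦ −y ⇒ only even powers of y.
(c) From the visible intercepts: among the integer gridlines, it crosses the x-axis at x ∈ {-1, 0}; it meets the y-axis at y = 0 (among the integer gridlines).
(d) Fitting integer coefficients to these (and the overall shape) gives p.

x^2 - 2*y^2 + x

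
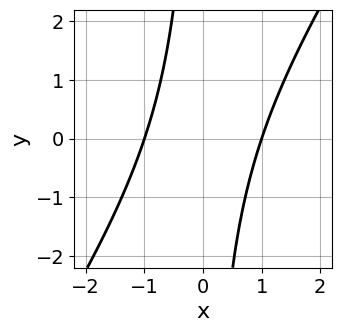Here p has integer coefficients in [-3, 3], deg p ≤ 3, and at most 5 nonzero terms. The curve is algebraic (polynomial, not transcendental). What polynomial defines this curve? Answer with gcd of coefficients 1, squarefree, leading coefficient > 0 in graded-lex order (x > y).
1. deg p = 2. No degree-1 curve has this shape.
2. Checking where it meets the axes: the x-axis gridline crossings are at x ∈ {-1, 1}; no y-intercept at any integer in the box.
3. The integer polynomial consistent with all of this is the stated p.

3*x^2 - 2*x*y - 3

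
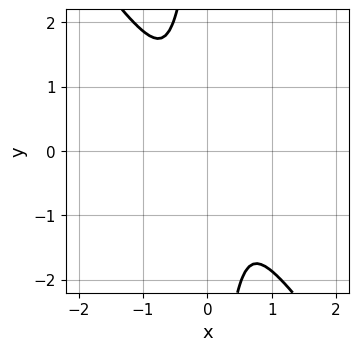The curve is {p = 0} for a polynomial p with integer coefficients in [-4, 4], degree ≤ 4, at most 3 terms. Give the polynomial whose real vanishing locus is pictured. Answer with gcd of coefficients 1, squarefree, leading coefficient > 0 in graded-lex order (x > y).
3*x^4 + x*y^3 + y^2

First, deg p = 4. The shape is more complex than any degree-3 curve.
Finally, the integer polynomial consistent with all of this is the stated p.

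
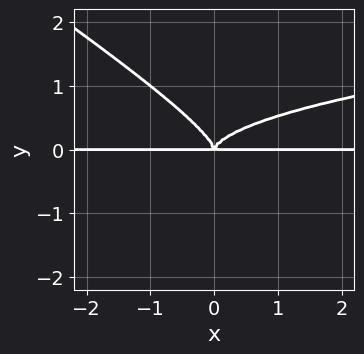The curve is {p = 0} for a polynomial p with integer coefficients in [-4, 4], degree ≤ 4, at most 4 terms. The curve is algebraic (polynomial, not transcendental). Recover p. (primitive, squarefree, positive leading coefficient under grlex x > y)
2*x*y^3 + 3*y^4 - x^2*y

First, the degree is 4 — a generic line meets the curve in up to 4 points.
Then, against the integer gridlines: the visible x-axis segment lies entirely on the curve.
Finally, together with the visible shape, these determine p as stated.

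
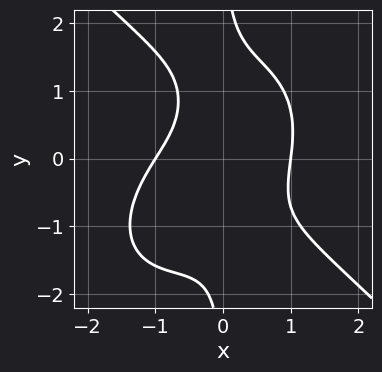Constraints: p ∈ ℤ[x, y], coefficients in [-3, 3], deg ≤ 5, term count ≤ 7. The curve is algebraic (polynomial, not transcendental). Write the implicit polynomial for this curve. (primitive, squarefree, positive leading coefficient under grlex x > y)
2*x^4 + 2*x*y^3 + 2*x^2*y - 3*x*y - 2

First, the degree is 4 — the shape is more complex than any degree-3 curve.
Then, against the integer gridlines: among the integer gridlines, it crosses the x-axis at x ∈ {-1, 1}; it misses every integer gridline on the y-axis.
Finally, assembling these constraints gives the stated polynomial.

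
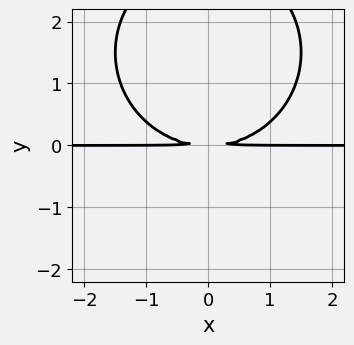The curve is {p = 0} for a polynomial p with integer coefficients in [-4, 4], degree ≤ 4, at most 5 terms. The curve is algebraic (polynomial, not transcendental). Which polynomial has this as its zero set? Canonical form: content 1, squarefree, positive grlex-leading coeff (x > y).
x^2*y + y^3 - 3*y^2

(a) Degree: a generic line meets the curve in up to 3 points, so deg p = 3.
(b) Symmetries: it's symmetric under x → −x, forcing even powers of x.
(c) Against the integer gridlines: every point of the x-axis in the box is on the curve.
(d) Assembling these constraints gives the stated polynomial.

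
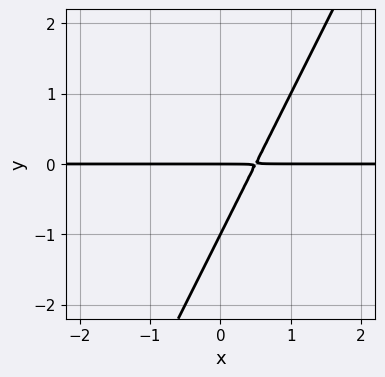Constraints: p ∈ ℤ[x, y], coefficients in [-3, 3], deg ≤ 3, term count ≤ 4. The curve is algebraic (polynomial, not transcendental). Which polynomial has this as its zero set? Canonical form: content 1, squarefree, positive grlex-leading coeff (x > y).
1. The degree is 2 — the shape is more complex than any degree-1 curve.
2. Checking where it meets the axes: the visible x-axis segment lies entirely on the curve; among the integer gridlines, it crosses the y-axis at y ∈ {-1, 0}.
3. These observations pin down the coefficients.

2*x*y - y^2 - y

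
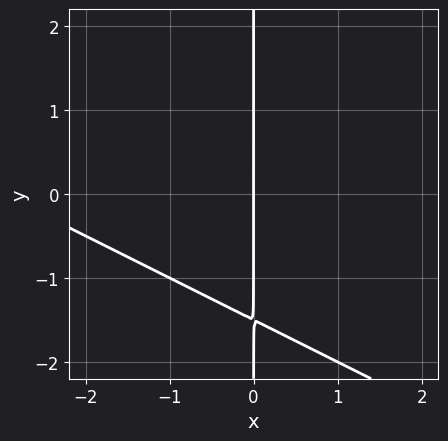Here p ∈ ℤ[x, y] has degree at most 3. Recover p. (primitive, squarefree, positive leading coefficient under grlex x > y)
x^2 + 2*x*y + 3*x

deg p = 2. The shape is more complex than any degree-1 curve.
Observable constraints: one x-axis crossing is at x = 0; every point of the y-axis in the box is on the curve.
Together with the visible shape, these determine p as stated.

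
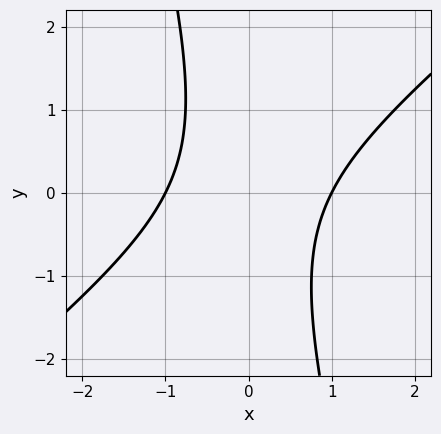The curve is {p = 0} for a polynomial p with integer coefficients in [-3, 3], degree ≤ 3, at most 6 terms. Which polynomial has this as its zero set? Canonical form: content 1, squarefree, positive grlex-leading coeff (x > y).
3*x^2 - 3*x*y - y^2 - 3

deg p = 2.
Reading off the gridlines: no y-intercept at any integer in the box; the x-axis gridline crossings are at x ∈ {-1, 1}.
Fitting integer coefficients to these (and the overall shape) gives p.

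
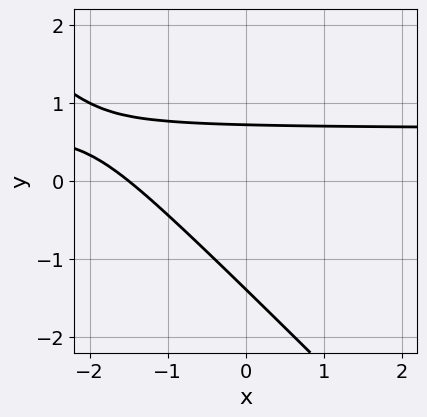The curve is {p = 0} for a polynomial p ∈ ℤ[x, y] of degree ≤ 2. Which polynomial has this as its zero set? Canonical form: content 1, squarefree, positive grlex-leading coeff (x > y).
(a) Degree: no degree-1 curve has this shape, so deg p = 2.
(b) Matching integer coefficients to the picture gives p.

3*x*y + 3*y^2 - 2*x + 2*y - 3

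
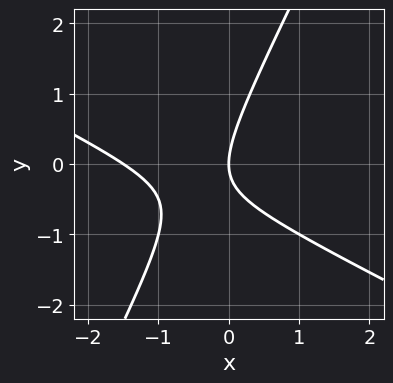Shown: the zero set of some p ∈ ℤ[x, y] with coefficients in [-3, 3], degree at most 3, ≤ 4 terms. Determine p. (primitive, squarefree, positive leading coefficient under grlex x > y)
2*x^2 + 3*x*y - 2*y^2 + 3*x

The degree is 2 — a generic line meets the curve in up to 2 points.
From the axis intercepts and sections: it crosses the x-axis at the gridline x = 0; it meets the y-axis at y = 0 (among the integer gridlines).
Solving for integer coefficients yields p as stated.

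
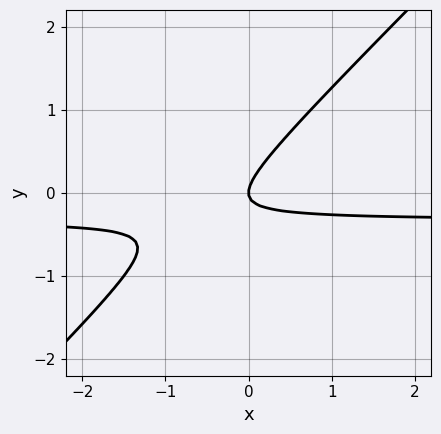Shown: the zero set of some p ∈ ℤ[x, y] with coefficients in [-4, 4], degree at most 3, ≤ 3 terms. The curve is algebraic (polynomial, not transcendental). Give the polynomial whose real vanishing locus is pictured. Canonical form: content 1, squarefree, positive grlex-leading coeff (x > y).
First, the degree is 2 — the shape is more complex than any degree-1 curve.
Next, checking where it meets the axes: it meets the x-axis at x = 0 (among the integer gridlines); it crosses the y-axis at the gridline y = 0.
Finally, solving for integer coefficients yields p as stated.

3*x*y - 3*y^2 + x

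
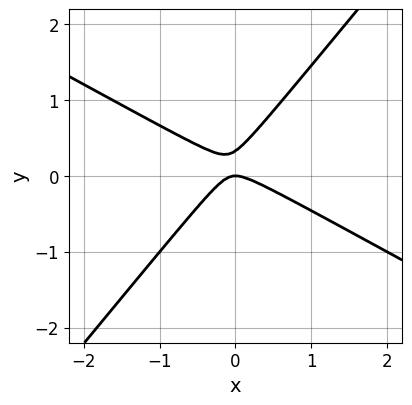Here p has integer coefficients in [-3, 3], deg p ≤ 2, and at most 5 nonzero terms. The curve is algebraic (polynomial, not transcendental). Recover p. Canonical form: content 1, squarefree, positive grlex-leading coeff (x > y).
2*x^2 + 2*x*y - 3*y^2 + y

1. The degree is 2 — no degree-1 curve has this shape.
2. Observable constraints: one x-axis crossing is at x = 0; one y-axis crossing is at y = 0.
3. The integer polynomial consistent with all of this is the stated p.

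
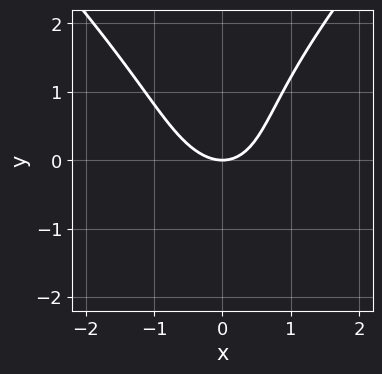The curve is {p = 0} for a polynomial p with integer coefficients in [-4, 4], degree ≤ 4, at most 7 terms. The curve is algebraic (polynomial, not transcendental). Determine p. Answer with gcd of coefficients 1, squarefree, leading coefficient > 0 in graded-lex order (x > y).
First, deg p = 3. No degree-2 curve has this shape.
Next, observable constraints: one x-axis crossing is at x = 0; one y-axis crossing is at y = 0.
Finally, solving for integer coefficients yields p as stated.

x^2*y - y^3 + 3*x^2 + x*y - 3*y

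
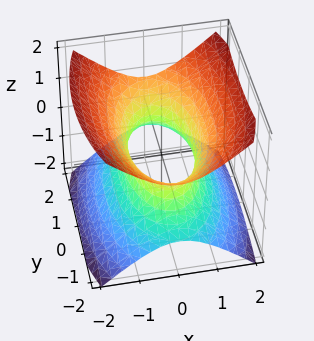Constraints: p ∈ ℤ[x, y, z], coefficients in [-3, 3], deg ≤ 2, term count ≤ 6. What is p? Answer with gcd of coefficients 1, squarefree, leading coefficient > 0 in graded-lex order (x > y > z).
3*x^2 + y^2 - 3*z^2 - 2

(a) deg p = 2.
(b) Symmetries: the z ↦ −z reflection is a symmetry, so z appears only in even powers; the x ↦ −x reflection is a symmetry, so x appears only in even powers; the y ↦ −y reflection is a symmetry, so y appears only in even powers.
(c) Observable constraints: the surface avoids every integer z-axis point in the box.
(d) Fitting integer coefficients to these (and the overall shape) gives p.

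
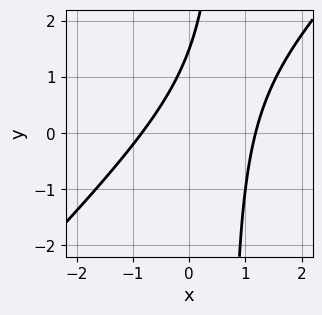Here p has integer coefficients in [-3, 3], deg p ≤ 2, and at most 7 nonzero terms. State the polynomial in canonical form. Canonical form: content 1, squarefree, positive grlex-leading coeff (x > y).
deg p = 2. No degree-1 curve has this shape.
Putting this together gives p.

3*x^2 - 3*x*y - x + 2*y - 3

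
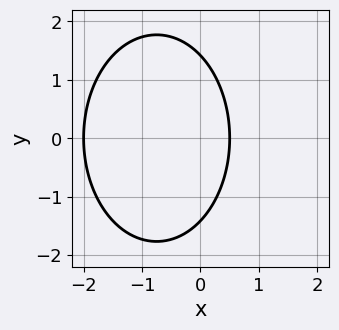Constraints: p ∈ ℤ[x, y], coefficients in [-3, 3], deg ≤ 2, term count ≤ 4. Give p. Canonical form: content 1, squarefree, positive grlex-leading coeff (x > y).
deg p = 2. The shape is more complex than any degree-1 curve.
Symmetries: it's symmetric under y → −y, forcing even powers of y.
From the visible intercepts: it crosses the x-axis at the gridline x = -2.
Putting this together gives p.

2*x^2 + y^2 + 3*x - 2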